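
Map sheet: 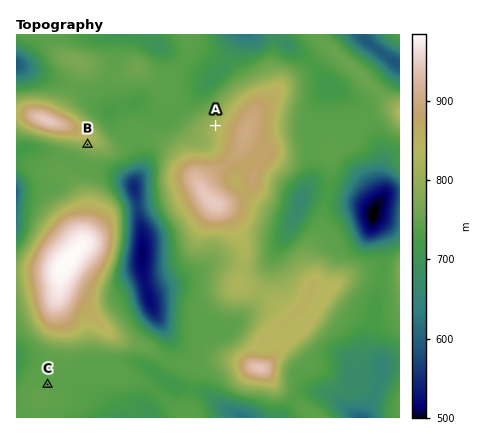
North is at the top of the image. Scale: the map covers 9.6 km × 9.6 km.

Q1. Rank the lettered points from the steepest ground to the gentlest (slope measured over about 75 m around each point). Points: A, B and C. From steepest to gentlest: B A C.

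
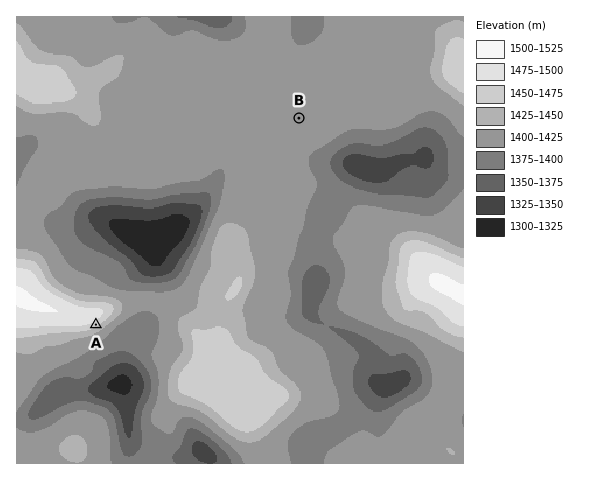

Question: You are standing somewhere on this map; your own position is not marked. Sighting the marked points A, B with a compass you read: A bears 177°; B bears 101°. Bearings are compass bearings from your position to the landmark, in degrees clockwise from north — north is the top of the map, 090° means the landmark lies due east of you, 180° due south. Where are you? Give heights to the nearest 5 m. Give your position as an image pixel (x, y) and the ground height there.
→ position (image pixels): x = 83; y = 76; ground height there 1435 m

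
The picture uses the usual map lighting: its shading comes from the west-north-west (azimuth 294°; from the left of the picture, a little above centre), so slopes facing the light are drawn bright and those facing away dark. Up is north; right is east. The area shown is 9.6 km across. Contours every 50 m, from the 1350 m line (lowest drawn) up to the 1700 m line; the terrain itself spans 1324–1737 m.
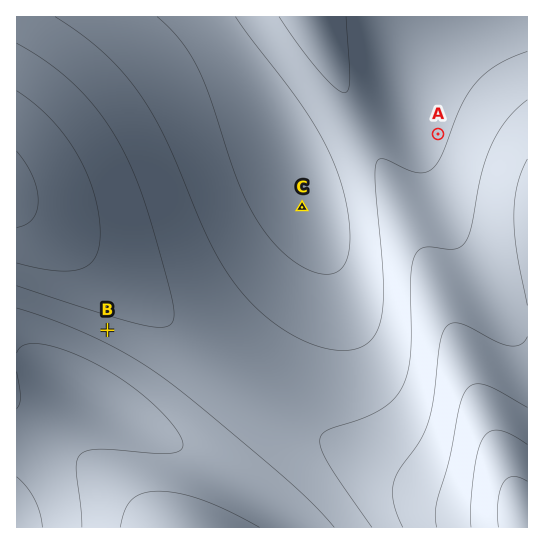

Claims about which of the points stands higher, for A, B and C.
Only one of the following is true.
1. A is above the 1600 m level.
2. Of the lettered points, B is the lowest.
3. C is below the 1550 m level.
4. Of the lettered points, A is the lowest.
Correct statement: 3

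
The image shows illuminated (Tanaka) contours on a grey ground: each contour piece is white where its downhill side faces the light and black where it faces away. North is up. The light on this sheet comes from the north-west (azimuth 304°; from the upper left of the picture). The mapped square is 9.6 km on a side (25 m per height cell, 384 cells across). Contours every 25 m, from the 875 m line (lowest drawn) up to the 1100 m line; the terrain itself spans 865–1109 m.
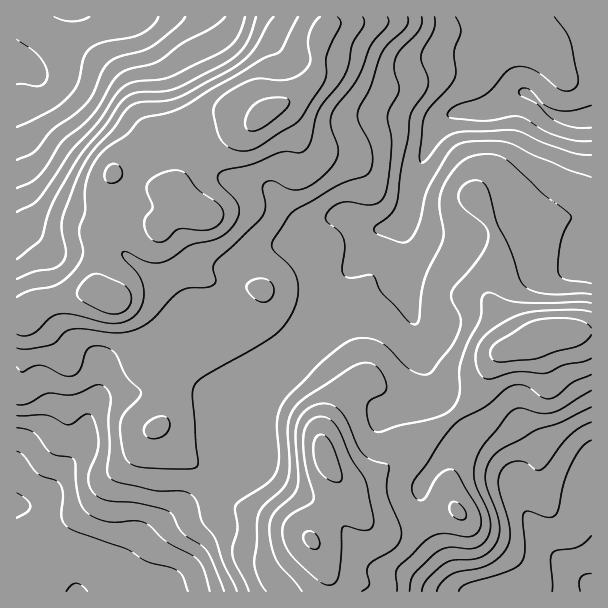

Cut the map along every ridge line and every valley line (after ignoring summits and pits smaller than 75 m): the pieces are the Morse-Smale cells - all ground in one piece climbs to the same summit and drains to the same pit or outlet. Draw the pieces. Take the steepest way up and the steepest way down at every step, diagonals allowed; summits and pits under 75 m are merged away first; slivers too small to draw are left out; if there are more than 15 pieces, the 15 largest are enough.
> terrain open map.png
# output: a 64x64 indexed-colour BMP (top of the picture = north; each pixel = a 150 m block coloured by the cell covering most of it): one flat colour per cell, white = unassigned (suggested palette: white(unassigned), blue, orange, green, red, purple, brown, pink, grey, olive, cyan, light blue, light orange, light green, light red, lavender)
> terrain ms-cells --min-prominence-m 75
<image width="64" height="64" href="data:image/bmp;base64,Qk12CAAAAAAAAHYAAAAoAAAAQAAAAEAAAAABAAQAAAAAAAAIAAATCwAAEwsAABAAAAAAAAAA////ALR3HwAOf/8ALKAsACgn1gC9Z5QAS1aMAMJ34wB/f38AIr28AM++FwDox64AeLv/AIrfmACWmP8A1bDFAHd3d3VVZmZmZmZmZmZmZmZmZEREREREREREREREREREd3d3dVVWZmZmZmZmZmZmZmZkRERERERERERERERERER3d3dVVVVmZmZmZmZmZmZmZkRERERERERERERERERERHd3d1VVVVZmZmZmZmZmZmZmREREREREREREREREREREd3d1VVVVVmZmZmZmZmZmZmZERERERERERERERERERER3d1VVVVVVZmZmZmZmZmZmZERERERERERERERERERERHd1VVVVVVVWZmZmZmZmZmYUREREREREREREREREREREd3VVVVVVVVVmZmZmZmZmERRERERERERERERERERERER3VVVVVVVVVVZmZmZmYREREURERERERERERERERERERFVVVVVVVVVVVVZmZmERERERFEREREREREREREREREREVVVVVVVVVVVVVWZhEREREREURERERERERERERERERERVVVVVVVVVVVVVVhERERERERFERERERERERERERERERFVVVVVVVVVVVVVVEREREREREREUREREREREREREREREVVVVVVVVVVVVVVIiEREREREREREURERERERERERERERVVVVVVVVVVVVSIiIRERERERERERFERERERERERERERFVVVVVVVVVVVSIiIiERERERERERERREREREREREREREVVVVVVVVVVVSIiIiIREREREREREREURERERERERERERVVVVVVVVVVSIiIiIiEREREREREREREURERERERERERFVVVVVVVVVVIiIiIiIRERERERERERERFEREREREREREVVVVVVVVVVVSIiIiIhERERERERERERERFERERERERERVVVVVVVVVVVIiIiIiIRERERERERERERERRERERERERFVVVVVVVVVVUiIiIiIhEREREREREREREREUREREREREVVVVVVVVVVVSIiIiIiERERERERERERERERRERERERERVVVVVVVVVVSIiIiIiIhEREREREREREREREURERERERFVVVVVVVVVVIiIiIiIiIRERERERERERERERREREREREVVVVVVVVVVIiIiIiIiIiEREREREREREREREURERERERVVVVVVVVVUiIiIiIiIiIhERERERERERERERFERERERFVVVVVVVVVSIiIiIiIiIiIRERERERERERERERFEREREVVVVVVVVVVIiIiIiIiIiIiEREREREREREREREREURERVVVVVVVVVUiIiIiIiIiIiIhEREREREREREREREREREVVVVVVVVVVSIiIiIiIiIiIiERERERERERERERERERERM1VVVVVVUiIiIiIiIiIiIiIhEREREREREREREREREREzMzVVVVIiIiIiIiIiIiIiIiERERERERERERERERERETMzMzMyIiIiIiIiIiIiIiIiIRERERERERERERERERERMzMzMzIiIiIiIiIiIiIiIiIiEREREREREREREREREREzMzMzMiIiIiIiIiIiIiIiIiIhERERERERERERERERETMzMzMyIiIiIiIiIiIiIiIiIiIRERERERERERERERERMzMzMzIiIiIiIiIiIiIiIiIiIhEREREREREREREREREzMzMzMiIiIiIiIiIiIiIiIiIiIRERERERERERERERETMzMzMyIiIiIiIiIiIiIiIiIiIhERERERERERERERERMzMzMzIiIiIiIiIiIiIiIiIiIiIiEREREREREREREREzMzMzMyIiIiIiIiIiIiIiIiIiIiIhERERERERERERETMzMzMzMiIiIiIiIiIiIiIiIiIiIiIRERERERERERERMzMzMzMzIiIiIiIiIiIiIiIiIiIiIhEREREREREREREzMzMzMzMiIiIiIiIiIiIiIiIiIiIiERERERERERERETMzMzMzMyMzMyIiIiIiIiIiIiIiIiIRERERERERERERMzMzMzMzMzMzIiIiIiIiIiIiIiIiIiEREREREREREREzMzMzMzMzMzMyIiIiIiIiIiIiIiIiIRERERERERERETMzMzMzMzMzMzIiIiIiIiIiIiIiIiIhERERERERERERMzMzMzMzMzMzMiIiIiIiIiIiIiIiIiIREREREREREREzMzMzMzMzMzMzIiIiIiIiIiIiIiIiIhERERERERERETMzMzMzMzMzMzMzIiIiIiIiIiIiIiIiIRERERERERERMzMzMzMzMzMzMzMzMzIiIiIiIiIiIiIhEREREREREREzMzMzMzMzMzMzMzMzMyIiIiIiIiIiIiIiIRERERERETMzMzMzMzMzMzMzMzMzMyIiIiIiIiIiIiIiIhERERERMzMzMzMzMzMzMzMzMzMzMyIiIiIiIiIiIiIiIhEREREzMzMzMzMzMzMzMzMzMzMzMiIiIiIiIiIiIiIiERERETMzMzMzMzMzMzMzMzMzMzMyIiIiIiIiIiIiIiERERERMzMzMzMzMzMzMzMzMzMzMzIiIiIiIiIiIiIiERERERGDMzMzMzMzMzMzMzMzMzMzMyIiIiIiIiIiIiIREREREYgzMzMzMzMzMzMzMzMzMzMzIiIiIiIiIiIiIRERERERiIMzMzMzMzMzMzMzMzMzMzMiIiIiIiIiIiIhERERERGIiDMzMzMzMzMzMzMzMzMzMyIiIiIiIiIiIiEREREREYiIMzMzMzMzMzMzMzMzMzMzMiIiIiIiIiIiIRERERER"/>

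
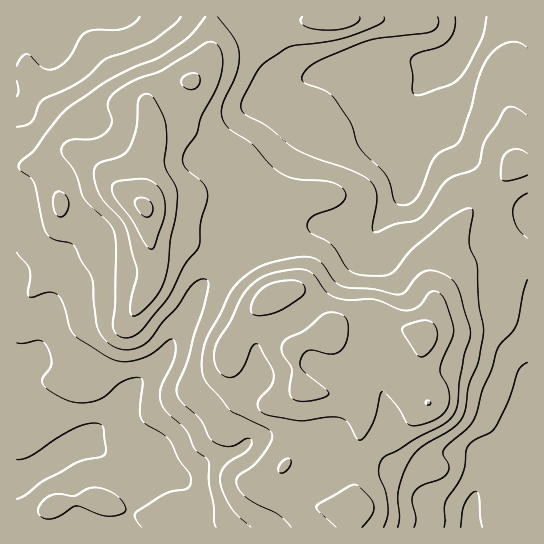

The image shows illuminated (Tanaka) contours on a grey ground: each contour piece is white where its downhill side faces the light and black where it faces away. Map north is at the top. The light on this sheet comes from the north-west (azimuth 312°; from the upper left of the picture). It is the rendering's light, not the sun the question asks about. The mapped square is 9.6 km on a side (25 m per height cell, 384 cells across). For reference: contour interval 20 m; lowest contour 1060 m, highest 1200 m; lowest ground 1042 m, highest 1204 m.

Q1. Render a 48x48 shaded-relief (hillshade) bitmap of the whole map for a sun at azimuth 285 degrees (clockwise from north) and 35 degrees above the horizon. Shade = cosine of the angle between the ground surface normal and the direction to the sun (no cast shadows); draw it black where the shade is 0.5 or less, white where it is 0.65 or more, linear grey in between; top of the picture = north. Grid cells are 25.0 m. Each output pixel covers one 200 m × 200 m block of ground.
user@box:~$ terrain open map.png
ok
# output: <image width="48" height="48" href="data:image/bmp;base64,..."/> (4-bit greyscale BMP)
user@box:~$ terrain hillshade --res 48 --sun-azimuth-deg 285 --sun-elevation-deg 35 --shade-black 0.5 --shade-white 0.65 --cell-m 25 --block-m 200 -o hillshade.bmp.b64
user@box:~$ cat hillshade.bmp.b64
<image width="48" height="48" href="data:image/bmp;base64,Qk32BAAAAAAAAHYAAAAoAAAAMAAAADAAAAABAAQAAAAAAIAEAAATCwAAEwsAABAAAAAAAAAAAAAAABEREQAiIiIAMzMzAERERABVVVUAZmZmAHd3dwCIiIgAmZmZAKqqqgC7u7sAzMzMAN3d3QDu7u4A////AJiHd3d3iJmHiaqZiJmYiYZDESRUM2qYd6mHd3d3eJmHirupiJmYiYdTECRUM2mYd7uod4h3eJmIisy5iImImZhkEBRUM2mYd8zJiIh3eImYnN25iId4iZhkISRVMkiYdqvLqYd3eIiJrO26mYZneJhkMzRVMTeHZmeauph4iIiZq927u5dnd4hTNEVVMjaHZlRXmpmZiIiaqaurzKhmd4hkRDRVQzZ3ZmVEaJqpiIirqZh5zLl3d4hlVSIjM0Z2ZnZURompiIibu6dWm6mHd4llZ1IRETVmZndmVWeZmYmaq6hmiYh2Z4lkaIUgABNVVod3ZlZ4qpmqmqmJmHdmZnhkaKhRAAJFVYh3d2VXmruqmZmauoh2ZmZVaalzAAJEVYiIh3ZWiszKmZiJq7qHZ2ZVeal1EAJEVZiIiHdmab3bqphmm8uHd3ZmiZhlMAJEVZmYiId2Vpzdy7hVesqHd2ZniZdUQQE0VZmZiIiHVFjN3clUerl2dmVniahDMxEjVXiZiImXUzWd7uplerl3dlRXialSIiEkVWeJmZqoUxN73ut1ermIhkNXialSIhEkVWZ5qqvKYhFZze2maJmal0NYmaljIhI1VWZ5qqvMkwE3rN7JdmeaqGVoiJqFMiNFZnZoqqvNthAUi83tllVomHeId5qWQiNVZod4mqq8yTACar3u2WVVZomYd6unQjRWZoh4iaq8y2EBSKve7JdUNGiYibunUzRWZpmIiZq7u4MBNoq93bp1NFeImruXZVVWZpmYmZm7u5QSRWeau7qXVEaJmbqXZmZmZoiImZmsy4MjVWZ4mZmYZUWJmaqYZmZmZpmIiJms23MkVVZ3iIiIdlV5qZqodmZnZpqod4ms3HIUVVZ3d3d3d2VoqZqphlVmZpq5Znms22ETVVZ3d3dmZ3ZViZq6l2VWZqvKZnm82lEDRFZ3d3dmZmZEWJvLmHVVVqvKd5vMuVETVEZ4h3d2ZmZTNZvMqYdUVavKiKzLqGMkVVZ4h3d3dmZTNIvMqZh1RJqpicy6mHQ0VlZ4h3eIh3ZURXrMqZqYZYmZmrupmGQ1Zmd4dmd4h3ZlVnm7qZq6hpmpmaqpqXM0Zmd3ZmZ3d3ZmZ4mqmau7l6q6mJmqqnMkVmZ3ZWZ3dmZmZ4iZmru6mKrLqIiau4Q0ZlZmZmd3ZmZmd4iJmruqmJrMuYiau4VFZVVmZnd3ZmZWd4iImruqmKq7upiau4VFZDNWd3iHZmZmd4iImqqph7u7u6qqqnVWZCI1Z3iHZmZmZ3iImruph7qqu7u7unZ3YxEkVniHdmZmZneImruod5mau8zMy5iYdBETRWd3d3d3ZmaImsuodoiIq7u7y7u6hTESNVZmd3d3dmZom8yodod4mruqu7zLp0IjRVVVZmd3dmVWit25d4d4iaqpqqvMuWM0VVVVVVVmZmVVWM25h4d4iZmZmqu8ynRGZmZlVDNFZmZUNazJh4h4iIiJmqq7y4VXd3d3ZTIjVWZkI4y5h4h4iIiJmqqryoZoiIiIdlMiRFZkInu5hw=="/>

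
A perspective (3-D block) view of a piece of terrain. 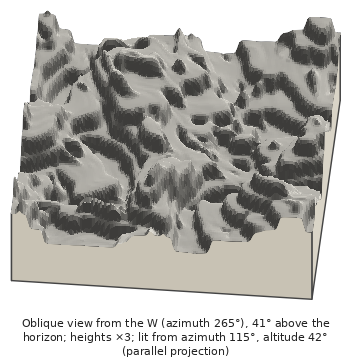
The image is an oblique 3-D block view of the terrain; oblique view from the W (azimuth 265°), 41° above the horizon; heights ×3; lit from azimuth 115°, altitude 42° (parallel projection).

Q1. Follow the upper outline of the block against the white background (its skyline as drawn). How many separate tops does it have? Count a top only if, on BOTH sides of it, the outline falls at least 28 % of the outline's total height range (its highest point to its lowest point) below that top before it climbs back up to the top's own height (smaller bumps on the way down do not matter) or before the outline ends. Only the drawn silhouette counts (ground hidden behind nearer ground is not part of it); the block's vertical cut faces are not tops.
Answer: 0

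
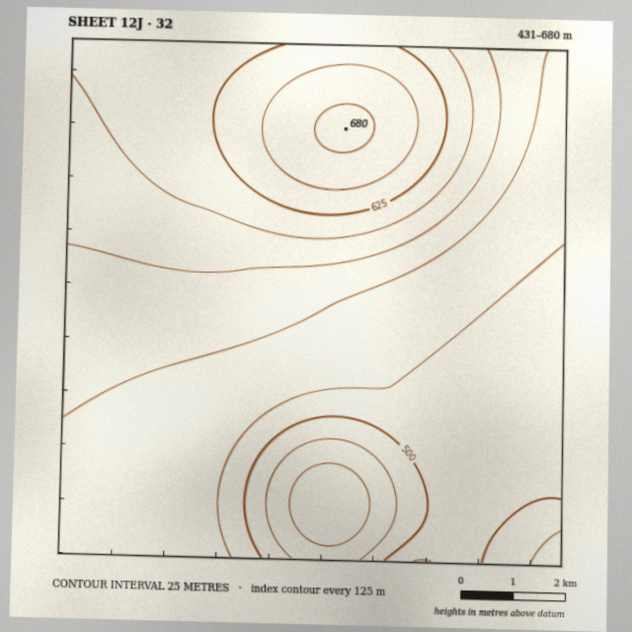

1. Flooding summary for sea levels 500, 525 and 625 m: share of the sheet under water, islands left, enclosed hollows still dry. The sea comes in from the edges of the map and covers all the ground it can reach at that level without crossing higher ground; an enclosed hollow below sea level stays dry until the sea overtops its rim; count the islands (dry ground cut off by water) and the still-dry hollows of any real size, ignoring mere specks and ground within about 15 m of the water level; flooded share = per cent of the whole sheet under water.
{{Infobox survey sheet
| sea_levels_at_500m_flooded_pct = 10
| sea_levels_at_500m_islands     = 0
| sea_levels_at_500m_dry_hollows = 0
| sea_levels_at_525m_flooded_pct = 26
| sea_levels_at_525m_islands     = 0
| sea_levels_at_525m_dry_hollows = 0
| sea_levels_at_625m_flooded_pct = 87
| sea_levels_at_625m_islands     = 0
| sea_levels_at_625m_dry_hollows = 0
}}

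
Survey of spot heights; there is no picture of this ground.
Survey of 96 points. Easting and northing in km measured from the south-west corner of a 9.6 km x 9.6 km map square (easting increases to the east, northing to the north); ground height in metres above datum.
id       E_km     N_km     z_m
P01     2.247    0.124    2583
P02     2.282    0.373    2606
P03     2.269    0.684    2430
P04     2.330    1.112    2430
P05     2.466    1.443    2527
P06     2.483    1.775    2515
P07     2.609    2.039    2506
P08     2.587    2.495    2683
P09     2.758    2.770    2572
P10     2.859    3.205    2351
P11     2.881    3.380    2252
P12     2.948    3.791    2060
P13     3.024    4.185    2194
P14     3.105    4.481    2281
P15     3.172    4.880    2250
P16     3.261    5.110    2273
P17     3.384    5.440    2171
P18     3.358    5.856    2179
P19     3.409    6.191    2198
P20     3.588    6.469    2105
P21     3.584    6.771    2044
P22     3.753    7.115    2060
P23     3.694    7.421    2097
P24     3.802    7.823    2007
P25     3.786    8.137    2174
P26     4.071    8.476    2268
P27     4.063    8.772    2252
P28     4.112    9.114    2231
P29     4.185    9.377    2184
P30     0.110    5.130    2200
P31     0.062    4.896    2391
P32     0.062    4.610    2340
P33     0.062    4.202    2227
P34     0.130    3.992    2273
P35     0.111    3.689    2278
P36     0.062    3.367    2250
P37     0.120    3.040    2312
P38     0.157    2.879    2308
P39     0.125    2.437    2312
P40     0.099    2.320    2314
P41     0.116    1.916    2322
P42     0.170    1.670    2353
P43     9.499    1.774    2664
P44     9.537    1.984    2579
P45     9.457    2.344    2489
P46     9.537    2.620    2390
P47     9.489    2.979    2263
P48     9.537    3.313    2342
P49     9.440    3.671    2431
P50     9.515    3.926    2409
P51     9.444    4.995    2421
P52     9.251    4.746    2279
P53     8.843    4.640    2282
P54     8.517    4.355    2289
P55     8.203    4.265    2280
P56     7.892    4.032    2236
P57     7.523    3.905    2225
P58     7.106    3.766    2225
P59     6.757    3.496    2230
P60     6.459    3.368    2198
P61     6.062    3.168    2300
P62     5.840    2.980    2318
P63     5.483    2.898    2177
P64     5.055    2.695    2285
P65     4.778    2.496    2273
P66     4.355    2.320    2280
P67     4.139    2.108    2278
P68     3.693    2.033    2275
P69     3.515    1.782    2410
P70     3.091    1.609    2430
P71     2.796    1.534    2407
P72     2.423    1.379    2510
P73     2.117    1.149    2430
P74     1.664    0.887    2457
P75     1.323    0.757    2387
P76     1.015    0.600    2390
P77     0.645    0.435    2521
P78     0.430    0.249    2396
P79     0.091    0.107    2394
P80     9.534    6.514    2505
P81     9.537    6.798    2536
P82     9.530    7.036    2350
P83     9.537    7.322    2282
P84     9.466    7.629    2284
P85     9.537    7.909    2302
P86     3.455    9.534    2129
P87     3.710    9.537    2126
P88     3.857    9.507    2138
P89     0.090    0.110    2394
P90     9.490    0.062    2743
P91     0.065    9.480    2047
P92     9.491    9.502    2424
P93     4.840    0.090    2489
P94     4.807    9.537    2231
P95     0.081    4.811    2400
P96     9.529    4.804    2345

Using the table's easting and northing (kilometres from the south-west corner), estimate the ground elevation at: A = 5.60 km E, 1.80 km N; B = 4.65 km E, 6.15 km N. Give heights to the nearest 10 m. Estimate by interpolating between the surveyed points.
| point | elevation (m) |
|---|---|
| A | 2290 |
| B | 2110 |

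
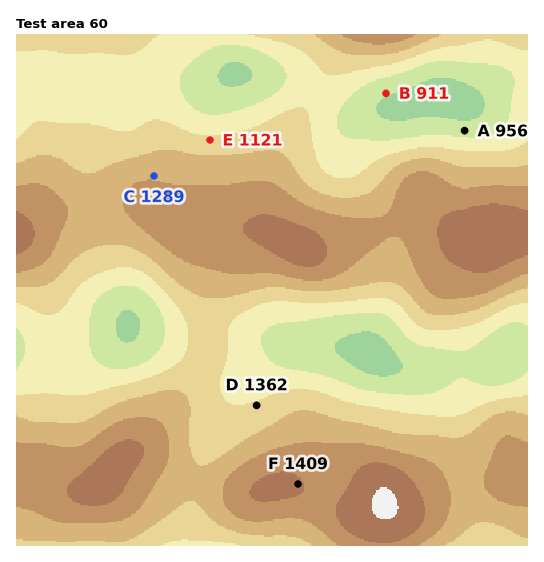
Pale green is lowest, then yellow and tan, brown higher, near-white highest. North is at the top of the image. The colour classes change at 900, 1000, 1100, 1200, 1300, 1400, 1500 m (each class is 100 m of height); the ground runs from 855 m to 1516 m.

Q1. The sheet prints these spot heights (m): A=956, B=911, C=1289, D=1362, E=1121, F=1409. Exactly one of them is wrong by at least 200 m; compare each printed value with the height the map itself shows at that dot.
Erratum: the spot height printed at D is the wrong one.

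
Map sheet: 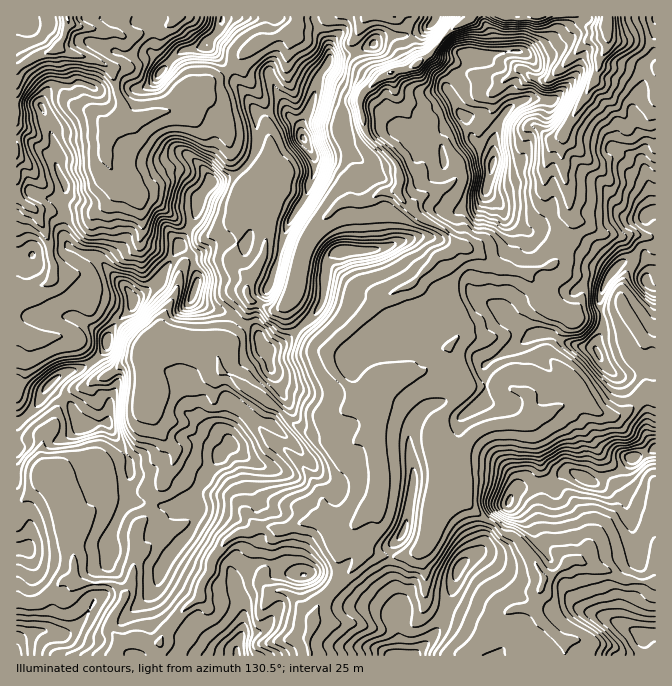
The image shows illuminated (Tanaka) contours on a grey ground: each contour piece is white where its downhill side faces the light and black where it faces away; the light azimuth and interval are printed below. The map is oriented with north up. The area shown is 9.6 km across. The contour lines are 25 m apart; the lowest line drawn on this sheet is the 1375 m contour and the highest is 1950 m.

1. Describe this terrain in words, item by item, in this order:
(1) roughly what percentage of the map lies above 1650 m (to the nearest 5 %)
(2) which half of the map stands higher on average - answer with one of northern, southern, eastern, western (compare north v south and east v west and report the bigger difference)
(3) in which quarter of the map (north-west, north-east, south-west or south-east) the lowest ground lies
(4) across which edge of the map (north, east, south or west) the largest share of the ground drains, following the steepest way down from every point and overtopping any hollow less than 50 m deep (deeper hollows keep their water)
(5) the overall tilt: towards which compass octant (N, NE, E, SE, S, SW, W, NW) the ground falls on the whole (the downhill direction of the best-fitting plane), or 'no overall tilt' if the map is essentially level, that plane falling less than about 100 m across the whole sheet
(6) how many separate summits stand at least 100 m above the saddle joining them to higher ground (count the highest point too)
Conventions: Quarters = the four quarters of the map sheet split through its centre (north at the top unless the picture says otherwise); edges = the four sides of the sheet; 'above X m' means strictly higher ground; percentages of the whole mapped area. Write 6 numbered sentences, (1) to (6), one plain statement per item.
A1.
(1) Ground above 1650 m makes up about 60 % of the sheet.
(2) The western half stands higher on average than the eastern half.
(3) The lowest ground is in the north-east quarter.
(4) Most of the ground drains across the northern edge.
(5) Overall the map slopes down towards the north-east.
(6) Counting only tops that stand 100 m proud, the map has 10 summits.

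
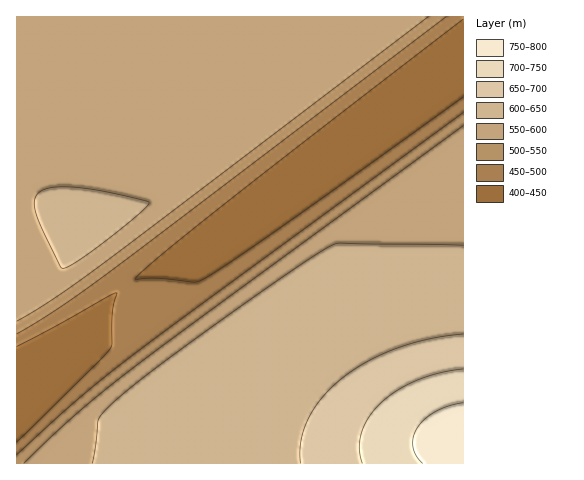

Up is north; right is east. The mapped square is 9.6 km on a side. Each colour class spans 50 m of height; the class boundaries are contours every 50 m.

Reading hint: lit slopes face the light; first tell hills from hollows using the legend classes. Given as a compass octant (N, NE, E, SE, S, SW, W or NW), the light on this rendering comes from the SW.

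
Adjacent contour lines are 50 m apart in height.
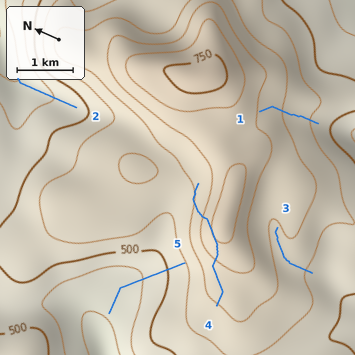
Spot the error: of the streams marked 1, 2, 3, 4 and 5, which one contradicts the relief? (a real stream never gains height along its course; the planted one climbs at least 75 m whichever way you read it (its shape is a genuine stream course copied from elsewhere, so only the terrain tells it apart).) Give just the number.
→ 4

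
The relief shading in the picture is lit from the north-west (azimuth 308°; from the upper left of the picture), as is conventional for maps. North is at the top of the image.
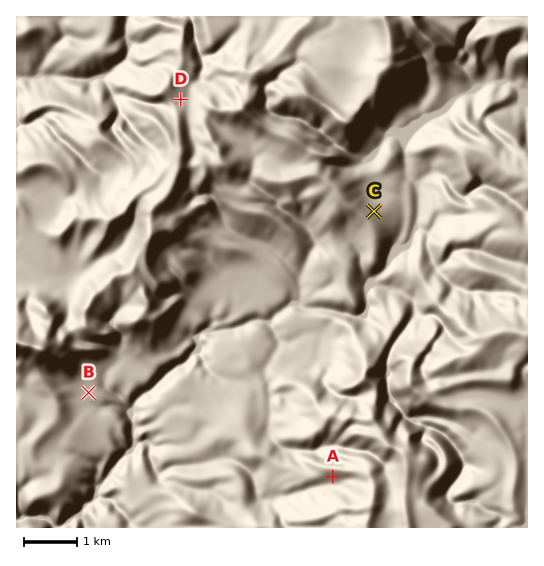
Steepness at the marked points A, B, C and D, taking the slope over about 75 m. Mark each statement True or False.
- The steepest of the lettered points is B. False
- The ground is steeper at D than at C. False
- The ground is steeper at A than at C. True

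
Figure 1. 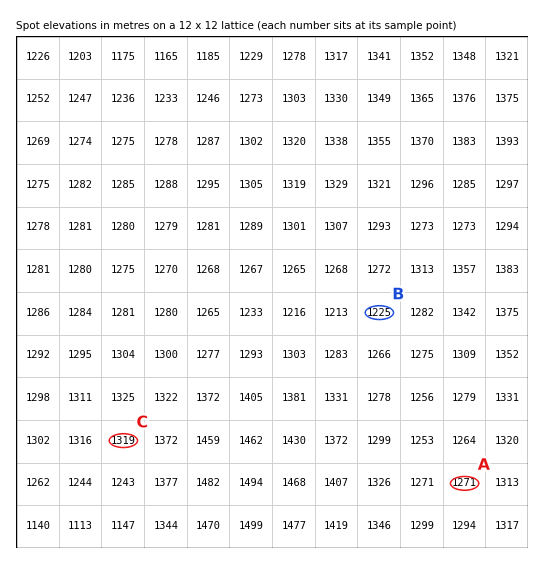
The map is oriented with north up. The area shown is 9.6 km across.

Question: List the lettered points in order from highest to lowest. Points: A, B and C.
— C A B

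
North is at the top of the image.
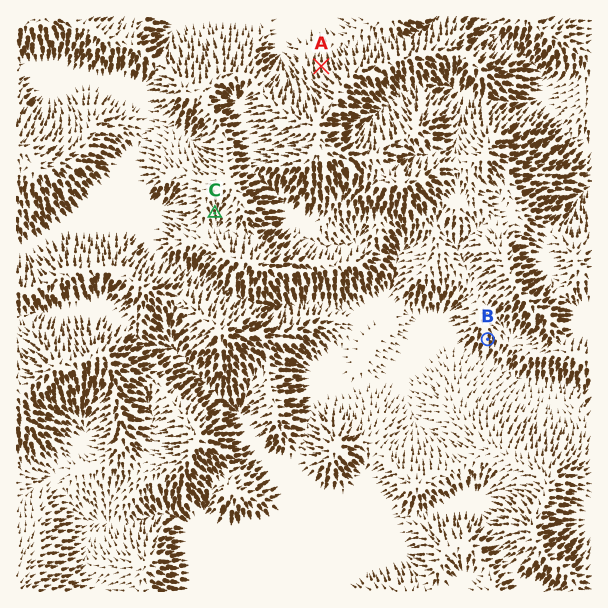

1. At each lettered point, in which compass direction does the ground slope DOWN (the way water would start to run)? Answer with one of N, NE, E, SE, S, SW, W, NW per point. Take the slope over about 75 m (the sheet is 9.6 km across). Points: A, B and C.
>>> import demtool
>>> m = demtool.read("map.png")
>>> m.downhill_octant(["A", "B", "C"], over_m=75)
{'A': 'N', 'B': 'S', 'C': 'S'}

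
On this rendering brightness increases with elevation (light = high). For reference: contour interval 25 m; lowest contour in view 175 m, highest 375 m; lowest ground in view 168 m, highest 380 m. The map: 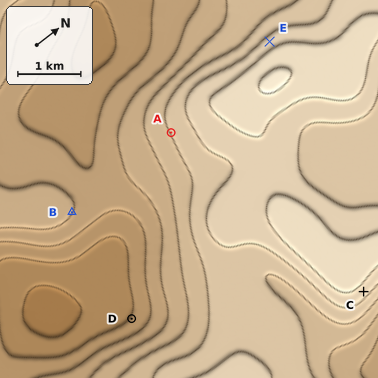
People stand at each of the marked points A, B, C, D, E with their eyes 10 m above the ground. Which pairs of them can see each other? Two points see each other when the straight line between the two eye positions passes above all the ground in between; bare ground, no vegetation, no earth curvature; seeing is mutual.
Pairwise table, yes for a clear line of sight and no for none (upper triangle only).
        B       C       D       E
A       yes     no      yes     no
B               no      yes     no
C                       no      no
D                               no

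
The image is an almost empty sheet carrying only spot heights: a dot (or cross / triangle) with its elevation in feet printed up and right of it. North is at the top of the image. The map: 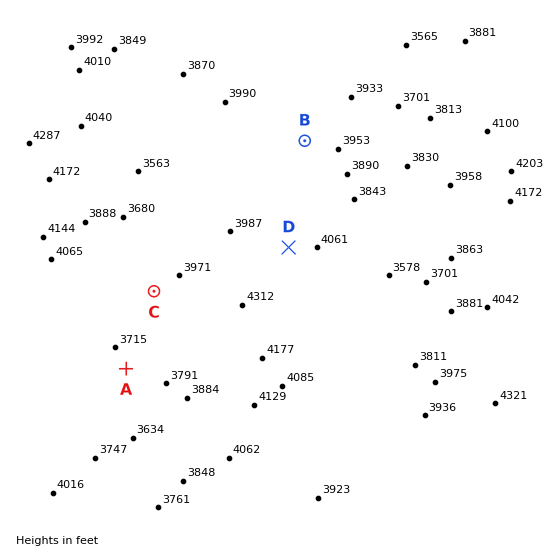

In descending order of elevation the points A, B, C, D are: D B C A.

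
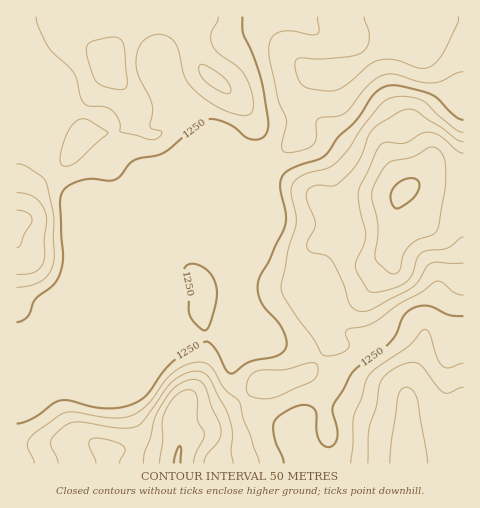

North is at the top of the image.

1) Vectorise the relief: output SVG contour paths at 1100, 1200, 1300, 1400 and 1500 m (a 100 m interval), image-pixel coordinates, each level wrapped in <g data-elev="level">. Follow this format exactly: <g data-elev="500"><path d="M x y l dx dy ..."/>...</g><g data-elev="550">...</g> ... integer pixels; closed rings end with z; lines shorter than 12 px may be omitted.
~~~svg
<g data-elev="1100"><path d="M390 463l1-21 7-45 3-7 5-3 7 4 4 8 11 64"/></g><g data-elev="1200"><path d="M351 463l2-18 1-29 7-18 6-19 7-9 34-23 13-16 4-2 5 4 7 24 5 9 7 2 14-5"/><path d="M463 72l-7 1-15 8-9 2-14-2-23-7-7 0-7 2-14 11-17 21-6 5-7 3-15 1-4 2-2 5 0 15-4 7-14 5-13 1-2-1-1-5 4-26-8-23-9-38 0-16 5-8 9-4 10 0 19 4 5-1 2-3-2-14"/></g><g data-elev="1300"><path d="M259 463l-9-28-7-16-4-17-15-14-13-21-5-4-6-1-13 3-13 7-9 9-17 22-9 9-8 4-9 2-11 0-40-6-11 3-25 18-6 7-1 7 6 16"/><path d="M257 398l9 1 10-2 35-15 6-7 0-10-2-2-4 0-25 6-23 1-8 2-7 7-2 10 3 6z"/><path d="M17 287l16-2 12-6 7-10 2-14 0-40-8-33-4-5-14-10-11-3"/><path d="M63 166l6 0 8-5 30-27 1-2-21-13-6 0-5 2-7 9-7 16-2 14 1 4z"/><path d="M463 132l-9-4-17-13-11-12-7-4-10-2-11-1-8 2-7 4-21 25-14 23-12 12-9 6-23 7-7 4-4 4-2 10 5 21 0 9-8 26-7 38 3 10 11 18 18 24 8 14 6 3 13-2 8-5 1-5-4-11 3-4 16-3 10-3 24-18 23-13 14-10 6 0 13 10 9 3"/><path d="M36 17l2 10 10 20 26 27 6 23 4 7 6 2 15 1 7 3 7 10 2 12 31 8 6-2 4-6-10-3-2-3 3-14-1-8-13-28-3-14 1-9 3-8 6-6 7-4 12 0 9 6 5 9 7 29 6 9 11 10 16 10 15 6 12 1 6-4 2-6-1-9-8-20-8-10-19-13-6-10-1-9 7-17"/></g><g data-elev="1400"><path d="M119 463l6-11-1-5-10-6-17-3-6 1-2 5 7 19"/><path d="M204 463l2-8 13-15 2-10-16-44-5-5-6-2-9 2-10 6-7 8-7 11-7 14-4 18-6 15-1 10"/><path d="M17 248l3-3 12-25-1-4-4-3-10-3"/><path d="M463 153l-7-3-16-14-10-4-9 1-16 10-19-1-6 3-21 45 0 14 7 32-2 9-8 17 0 8 11 19 3 3 7 0 15-3 11-5 6-5 4-7 4-14 4-5 6-2 20-3 16-11"/></g><g data-elev="1500"><path d="M180 463l1-14-1-3-4 5-2 12"/><path d="M395 208l7-1 13-11 4-9 0-4-2-3-5-2-6 1-7 3-5 5-3 6-1 4 2 7z"/></g>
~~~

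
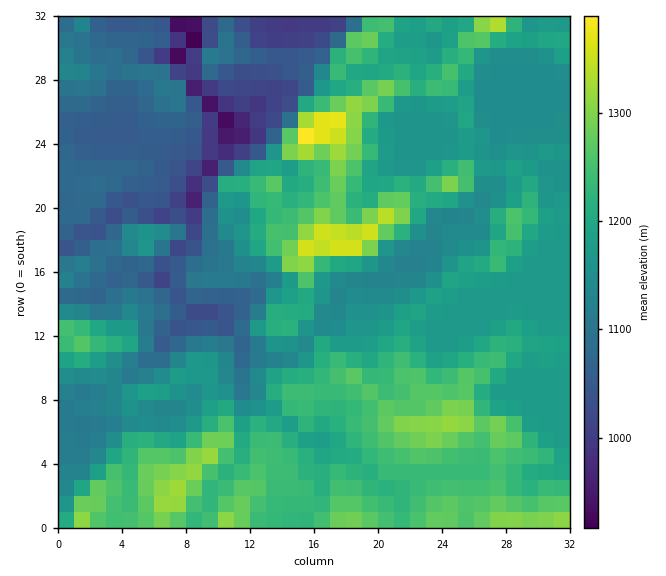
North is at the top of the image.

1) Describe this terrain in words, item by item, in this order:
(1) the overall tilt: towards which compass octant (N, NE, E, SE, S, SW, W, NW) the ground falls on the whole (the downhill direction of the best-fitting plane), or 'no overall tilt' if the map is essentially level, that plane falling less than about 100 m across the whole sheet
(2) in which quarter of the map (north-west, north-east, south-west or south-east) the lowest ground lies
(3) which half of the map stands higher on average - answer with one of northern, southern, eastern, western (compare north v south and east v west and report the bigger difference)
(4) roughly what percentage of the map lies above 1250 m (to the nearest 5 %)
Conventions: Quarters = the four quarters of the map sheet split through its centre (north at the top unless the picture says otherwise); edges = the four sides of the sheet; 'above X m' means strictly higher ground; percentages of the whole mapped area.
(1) Overall the map slopes down towards the north-west.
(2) The lowest ground is in the north-west quarter.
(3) The eastern half stands higher on average than the western half.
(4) Roughly 15 % of the ground is higher than 1250 m.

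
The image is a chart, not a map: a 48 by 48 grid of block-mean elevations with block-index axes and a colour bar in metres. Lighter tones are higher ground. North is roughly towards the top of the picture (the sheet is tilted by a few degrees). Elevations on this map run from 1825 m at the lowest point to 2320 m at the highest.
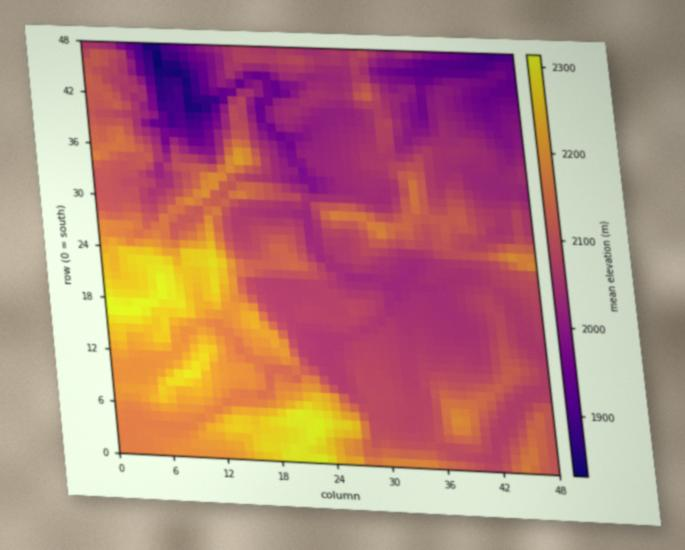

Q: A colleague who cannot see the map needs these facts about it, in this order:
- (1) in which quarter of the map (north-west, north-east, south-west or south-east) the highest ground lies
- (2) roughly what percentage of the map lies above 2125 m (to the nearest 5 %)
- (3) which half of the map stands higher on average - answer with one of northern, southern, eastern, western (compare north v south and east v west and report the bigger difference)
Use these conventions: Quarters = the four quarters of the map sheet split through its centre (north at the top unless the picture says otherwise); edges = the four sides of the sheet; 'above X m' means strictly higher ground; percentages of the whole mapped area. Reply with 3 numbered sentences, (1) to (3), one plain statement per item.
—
(1) The highest ground is in the south-west quarter.
(2) About 30 % of the map lies above 2125 m.
(3) On average the southern half of the map is the higher ground.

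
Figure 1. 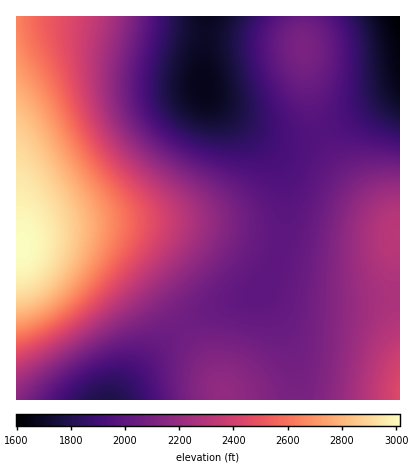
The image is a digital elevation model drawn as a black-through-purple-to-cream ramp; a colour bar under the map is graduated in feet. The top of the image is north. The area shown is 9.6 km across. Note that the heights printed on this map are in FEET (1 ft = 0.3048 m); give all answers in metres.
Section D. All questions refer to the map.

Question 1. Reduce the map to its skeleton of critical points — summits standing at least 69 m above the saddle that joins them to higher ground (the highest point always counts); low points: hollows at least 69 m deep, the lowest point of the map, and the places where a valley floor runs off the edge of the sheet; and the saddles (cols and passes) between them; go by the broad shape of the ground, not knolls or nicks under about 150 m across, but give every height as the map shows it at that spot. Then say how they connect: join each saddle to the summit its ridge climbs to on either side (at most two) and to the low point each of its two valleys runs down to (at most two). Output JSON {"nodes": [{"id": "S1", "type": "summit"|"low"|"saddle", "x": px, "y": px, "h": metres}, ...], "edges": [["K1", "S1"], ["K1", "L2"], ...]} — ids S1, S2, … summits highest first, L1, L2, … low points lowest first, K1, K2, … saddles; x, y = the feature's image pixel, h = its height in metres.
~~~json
{"nodes": [
{"id": "S1", "type": "summit", "x": 22, "y": 246, "h": 919},
{"id": "S2", "type": "summit", "x": 400, "y": 394, "h": 745},
{"id": "L1", "type": "low", "x": 400, "y": 16, "h": 487},
{"id": "L2", "type": "low", "x": 204, "y": 86, "h": 508},
{"id": "L3", "type": "low", "x": 108, "y": 400, "h": 544},
{"id": "K1", "type": "saddle", "x": 182, "y": 328, "h": 628},
{"id": "K2", "type": "saddle", "x": 278, "y": 256, "h": 611},
{"id": "K3", "type": "saddle", "x": 320, "y": 132, "h": 600}],
"edges": [["K1", "S1"], ["K1", "S2"], ["K1", "L1"], ["K1", "L3"], ["K2", "S1"], ["K2", "S2"], ["K2", "L1"], ["K2", "L2"], ["K3", "S1"], ["K3", "S2"], ["K3", "L1"], ["K3", "L2"]]}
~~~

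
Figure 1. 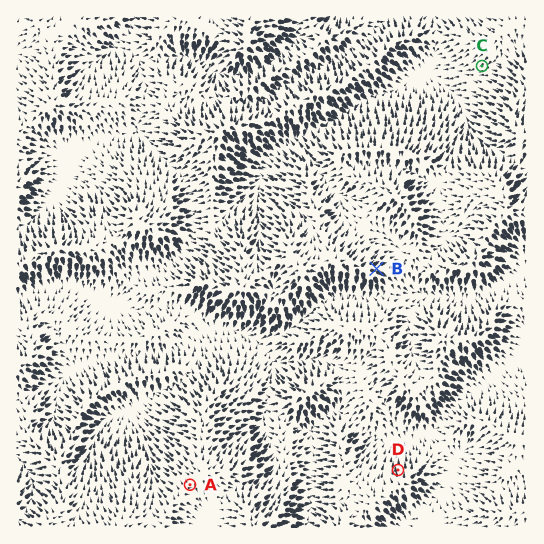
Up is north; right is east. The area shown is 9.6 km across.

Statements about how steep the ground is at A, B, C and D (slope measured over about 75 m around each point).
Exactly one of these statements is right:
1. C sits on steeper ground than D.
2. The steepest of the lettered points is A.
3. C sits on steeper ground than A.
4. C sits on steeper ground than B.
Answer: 3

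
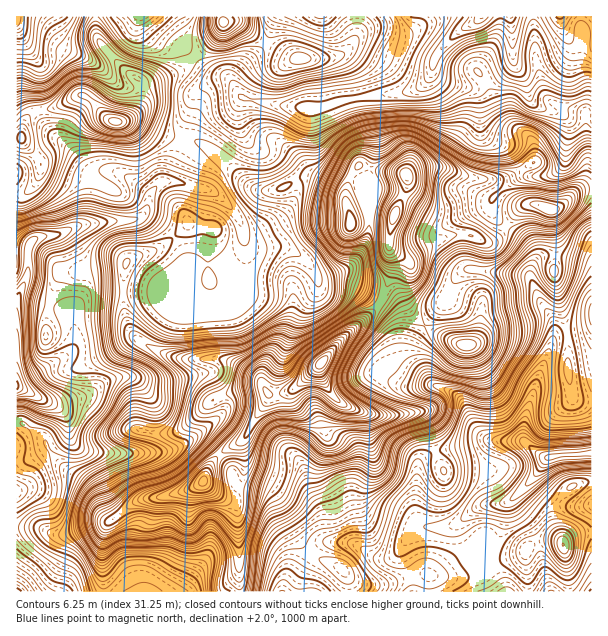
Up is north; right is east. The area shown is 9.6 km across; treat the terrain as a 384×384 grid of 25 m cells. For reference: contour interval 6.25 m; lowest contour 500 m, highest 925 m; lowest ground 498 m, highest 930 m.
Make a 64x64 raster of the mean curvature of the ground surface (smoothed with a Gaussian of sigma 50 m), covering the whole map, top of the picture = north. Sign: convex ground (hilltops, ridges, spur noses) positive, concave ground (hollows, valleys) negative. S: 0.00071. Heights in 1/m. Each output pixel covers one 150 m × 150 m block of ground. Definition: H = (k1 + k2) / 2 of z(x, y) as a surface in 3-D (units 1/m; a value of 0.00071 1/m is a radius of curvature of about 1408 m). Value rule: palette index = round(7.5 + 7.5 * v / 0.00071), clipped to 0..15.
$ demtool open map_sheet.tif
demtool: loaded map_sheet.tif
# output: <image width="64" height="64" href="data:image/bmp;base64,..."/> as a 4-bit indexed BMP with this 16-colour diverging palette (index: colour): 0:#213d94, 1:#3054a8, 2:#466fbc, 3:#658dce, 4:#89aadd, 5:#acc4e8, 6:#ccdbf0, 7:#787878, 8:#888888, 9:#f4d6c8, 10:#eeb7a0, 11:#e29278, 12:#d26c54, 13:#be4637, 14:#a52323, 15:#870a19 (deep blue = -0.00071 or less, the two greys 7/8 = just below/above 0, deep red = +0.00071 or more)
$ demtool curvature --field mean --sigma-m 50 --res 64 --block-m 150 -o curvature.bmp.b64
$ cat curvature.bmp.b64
<image width="64" height="64" href="data:image/bmp;base64,Qk12CAAAAAAAAHYAAAAoAAAAQAAAAEAAAAABAAQAAAAAAAAIAAATCwAAEwsAABAAAAAAAAAAlD0hAKhUMAC8b0YAzo1lAN2qiQDoxKwA8NvMAHh4eACIiIgAyNb0AKC37gB4kuIAVGzSADdGvgAjI6UAGQqHAHeIhlaad3d3d3ZI2r+ERYl3eJmZqZiJiIiIiGeZZXmGd4iGVZp2d3d3dla6z4RFeHd4mpmZiImZiIiIZ5llioaHd4dUnHVmZnd3VHrfhFVoiImqhmd4iIiHd4h4qFWbhYd3d0SdczRFZnZTSN50VniJmqllZmeIiHd3d4moVc2Fh3eHRK5yNERFd1M33WRWeIiHdleGZ4iIiId3ebhX/nV3iqhVv6Rph0SKYTjcU1Z3dmVUaIZnd3d4iId5qGn+dYm7mGfP2Izbds5wSu1jVmZ2d2aJlmd3d3eJmHiIedyHirp2ee/7dpp333Bb73NXdmeJh5mXZnd2Zomph3d4mYh5l1Rr/c2UV1WcYWrfg1iHdniHiYdmZ3d2Z4h3iIh2Z2d2RGvrjNurlnh1mb6EephmeIeIdmZniIdUQzSJmXZVVmZVWdlp3//9uqu4jYR6l2Z3d4hlVmeZmGZmQliqmHZmZmVXmGes3N7u7rV8dGmWaHZmeYdmV5qoeJqEJZu8uYdnd2eHd3h2eK3/gmyUWJZpdURquXZXm7l3irlCWt7umHeZh3d3dlREav9hTLVYhmh1RFvadVebuWaJrKUmq72YeJl2VVRERDI235Rbx1Z1R5h1bNlUR5qod4m9xgAiE3eJl0RDIREiIhJ866u1NENJ3KZstjI2d4d3iJljEAAAZ5qVRoh3dnd2MBbO7sQRImz9pWuUISRWZ2ZVQwOIZWWIrJRZq97ty7uVEmnP5REli6dTaWQzJFZmVFVjGNyqu8u8lFiJve24irpjI474M2mnVEWKq7qZmGVFeac43Kqr/ZZTV1V6unVGq7chSvyIvINHrf/////7czZ4pya7qqrpMkV3U1m5YzWL3HIWvbrLQm7//sqs7/+CN4iXNJqqqWICVnZUWblURnnNtiSsqckyv/t1Q0VnukBJqphDeZmYEkd3dmRYl1Z3eJmYZ82Z3GbtURI0VUAAAnq6h0NYmpc3rLqYdURDRVVmZUV7/oecu+cAFGeJYQNoq7qFQ1eahiiqqqmGUyIjRmdkM3v+ckv/9wAleJl0arqZqoZTR6uGGbdniHeIZnis3LqIiM+BKv/9YRV3iIZoqpmZiGQ2q4YK6mZ3Z6uqze7u7tyWnsQX3/+jE1d3dmi93LmZhjSahgn8h3ZWnMzbl3eJmGV86CR6//kyRmd3i+/+yomoQ4qHCPyHdlabzKdUM0RDM1jLUjSv/6Q1Znisy7vKiKljeocJ64d2VpvKdUVVREQzNZpiEln/+VRniYh1eKqXiXR5hwnZd3ZXq6hVZnd2ZmVEaIQiI479hmiXZVRomId4ZYl2Cdl3dlarllZ3d3d3d2RXhkMRN5vIaIVVZXqod2U2mGUI2nd2RpuWZ3d3eId3ZVeYZDJFWNpodEZ3i8l3Yyi4ZQS7h3ZVm5Znd3iIiHd2aKh1RHdWymmVRneKy5hjS8hlEIyYiFWclmd3eIiId3eJqXVFiFaYa9hVZ4mYdkJ+2WVQbKiYVJynZnd3iId3d4mYdEVURphs+kRVVFRDI5/ZdWB9uYhVrLmHd3d4d3d3eIdTV1EX3Iz6VEQ0Z2VEi6llUZ65mGi8u6mHd3d3d3d3dTJZggX/qaiHU1i8qFRXiXRAaHeZicy6qph3d4h3d3dlRGzYAu+WZYuXnd3JZEaJdEABE2h4mZiJmIh4mGZ3d2Znrv9hv4REarvdqalUV3ZTchMyIzNERFeImYmpZnd4Zoqs/4GftlVmeKhmiGWKlTLIaJYzMzIyNXmpiahVd2dliYneYI/5ZWd2ZVZ5h6/pVPyZqXZniIY1irmJhUaHZ1Rni9tCb/pmaIdmZovL7/6W3biamIq8yUWrqHdUaamIZEae+UQ6yphmiHZmi+7bz8aryXiZmqqnVXhlREabu7uFRZ/3ZhWbylNWZmVnmpae13i6ZniJiHd1REVVaKqpq6dDfedlNq3aUkaKunUzIlm5Z7x1Z3d2aIZWeIiImHZomWRa63aM/8l4u87tyWRDE4pXvJZWZmZ4dniZmIiHZVV6lTffyIvuyr/8mXd5ztkznIial1VVRWd3eIiImYdmVnqlNs/4Vp3tzJUzMiSN2DOu2nd2ZlM1Z3d3iImZdnd4moVHv9hVr/yFMjNFQ2qmRI3qZVZ3d4modneImZhmiaqnVWebuprf2ENGZWd3vadlatllZnit//t2ZniId2eauoVEVWiru8yWVomGeaztl2VpuXd2Z67//ZdmZ4d2Z5mXVEVDRWdmd2VWiYZ5vKdUVXq7u6hmnLqruXZniHZndlRFZlRDMiI0VVV5hneZQTZ4ray7zbq6ZFeqhlaJhlZUREVmZlRDMzNFVnh2ZolEm6mcqFWe/9lDRoqFVnmWVWZ3ZFZlVmVVVUVmZmZ3iVe6dnumIlv/tTV5qod3Z4ZXiKqGVmZnd3d4ZVZ3eIh3V5dVe6YhN6piSczLmIl2VWiJvLmIiIiIiIiFRompmGRYl2V5l0REVCKMypdniYZUZ3iqu8u6qYeIiIU3q7qYQ2qXZniGaHUyOdt1VWd3h2VWZ4iru6qqh2eIhjWbuqlTi5dmeGV5lkWv1zRWeIZnmFVneJqYiJqXZoiYU1mqqlSbl2Z4VYmHaf+ERXiJhljcdnd4mHdnial3eJmFNXirZJuXZolGmYZq+1VmeIiGW/+7hniHdmeJmZiImahTNHpkm5dXmliZhlfJV4Z3eIVt//+FZ3dmaJmZmYeJqpdjWWWblliq"/>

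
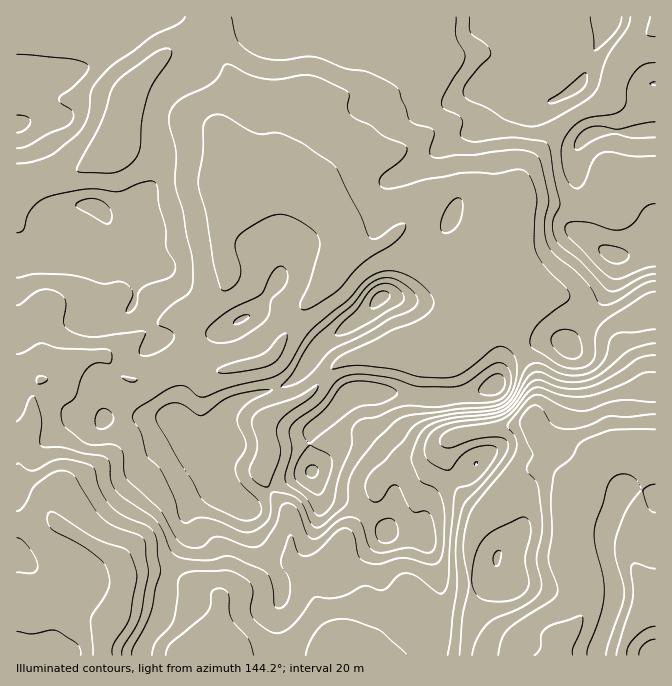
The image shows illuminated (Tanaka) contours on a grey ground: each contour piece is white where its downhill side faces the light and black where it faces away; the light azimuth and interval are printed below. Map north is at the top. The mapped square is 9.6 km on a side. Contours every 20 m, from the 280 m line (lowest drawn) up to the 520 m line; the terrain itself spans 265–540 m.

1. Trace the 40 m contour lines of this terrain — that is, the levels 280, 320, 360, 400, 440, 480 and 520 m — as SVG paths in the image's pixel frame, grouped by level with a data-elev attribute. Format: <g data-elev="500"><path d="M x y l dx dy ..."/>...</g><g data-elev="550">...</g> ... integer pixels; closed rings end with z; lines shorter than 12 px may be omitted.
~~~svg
<g data-elev="280"><path d="M535 655l5-7 1-13 5-7 8-4 28-8 1 4-1 7-9 21 0 7"/><path d="M616 655l16-55 1-12-2-18 1-5 5-2 18 6"/><path d="M655 626l-10 3-9 8-8 10-1 8"/></g><g data-elev="320"><path d="M472 655l5-17 11-14 7-6 20-8 13-6 9-8 4-8 0-8-4-22 5-26 0-16-4-31-3-5-8-10 0-3 6-14-13-28 0-5 4-7 6-6 7-2 5 4 11 16 7 3 9 1 20-4 20-9 20 1 26-3"/></g><g data-elev="360"><path d="M81 655l-1-7-3-4-20-13-7-1-18 4-15-3"/><path d="M166 655l1-7 3-4 36-30 5-9 1-13 3-3 5-1 5 2 3 4 3 23 4 7 13 14 6 17"/><path d="M306 655l4-14 10-14 8-6 14-2 12 1 25 10 28 25"/><path d="M448 655l9-65-1-45 6-35 4-8 18-19 17-21 6-10 1-7-1-4-3-3-12-1-17 2-21 8-7 1-4-1-3-4 0-5 2-3 5-4 8-3 35-5 14-5 10-7 14-19 7-4 7 0 23 8 22 0 32-10 25-13 11-1"/><path d="M17 572l15 1 3-1 3-5-2-9-6-9-8-9-5-2"/><path d="M495 565l2 1 3-4 1-8-1-3-3 0-3 5-1 6z"/><path d="M17 511l7-4 9-19 4-5 17-11 11-1 7 2 3 4 19 31 10 11 10 7 23 8 6 4 2 6 3 28-6 36-5 17-14 22-1 8"/></g><g data-elev="400"><path d="M17 421l5-6 8-17 4-2 3 6 4 15-1 25 2 4 22 2 20 5 21 4 5 6 1 17 4 10 9 8 31 22 7 8 7 19 5 7 10 4 18 2 10 0 12-4 6 0 32 14 5 4 4 6 3 25 3 3 3 0 7-5 3-9-1-16-7-11-1-5 6-21 3-6 3 3 5 14 6 4 4 0 7-3 22-21 8-4 5 2 3 4 5 22 4 4 5 2 11 2 24-6 8 1 20 5 5 0 4-2 3-7 2-11 1-29-2-13-6-12-17-10-9-20 1-7 6-15 9-11 8-5 13-3 42-5 14-4 9-8 14-24 7-5 8-1 13 7 10 3 20-1 16-8 29-23 15-5 10-2"/><path d="M38 384l-2-4 2-4 6 0 3 2-1 4z"/></g><g data-elev="440"><path d="M380 542l5 1 5-1 7-5 1-10-3-5-3-3-8 0-8 6 0 10z"/><path d="M243 532l11-1 13-9 3-8 1-19 3-3 13 2 10 4 6 7 9 20 5 3 5-2 24-21 2-5 1-18 5-12 21-29 18-18 7-5 10-3 48-6 30-2 14-4 8-8 5-12 2-16-3-12-9-8-8 0-33 25-9 4-8 2-27-1-26-8-30-3-14 0-18 3-1-2 3-5 8-7 50-25 25-9 10-7 5-6 2-5-2-6-14-15-18-10-15-1-10 3-8 5-19 21-35 28-9 12-16 26-10 9-10 4-39 9-25 9-7-2-12-9-10 0-10 5-28 17-4 5 0 5 8 15 5 20 3 5 10 9 5 8 10 22 5 19 3 5 5 2 10-5 10 0 13 4z"/><path d="M265 487l-11-7-5-8 8-25-1-9-4-13 1-8 5-5 5-4 32-10 23-13-1 5-5 7-25 17-9 9-2 9 4 16 0 9-11 28z"/><path d="M98 428l7 0 8-6 0-7-6-6-5 0-5 4-2 9z"/><path d="M213 342l11 1 13-3 27-18 5-9 3-14 11-11 4-6 1-7-3-7-5-2-5 3-5 7-7 16-3 3-30 15-20 15-3 5-1 5 1 3z"/><path d="M17 305l5-2 16-12 7-2 7 1 8 3 5 5 1 7-2 18 3 5 7 5 11 3 10 1 49-6 2 2-7 19 1 2 4 2 13-3 14-10 3-5-1-5-4-4-10-4-1-3 10-14 22-16 2-7 1-10-2-22-4-18-4-25-8-25 1-33-7-27 0-10 3-7 5-6 8-6 27-13 6-6 6-11 3-2 5 1 18 10 17 4 13 0 22-4 12 1 33 15 2 4-1 13 4 8 18 9 15 12 18 6 4 4 0 5-4 6-19 15-4 5-1 5 5 5 11 0 30-9 37-6 33 1 23-5 9 4 6 9 4 15-3 41 2 14 8 13 21 22 5 8-3 7-15 10-15 13-6 10-1 8 3 5 26 17 15 4 8-1 7-3 6-8 1-22 6-11 42-29 11-3"/><path d="M442 232l3 1 5-1 9-9 4-16-1-5-2-4-6 2-9 11-4 12z"/><path d="M78 172l-1-2 0-3 22-40 7-17 5-18 4-9 9-8 30-22 10-4 6 0 2 3-2 6-16 24-6 13-6 25-2 28-5 11-8 8-12 5z"/></g><g data-elev="480"><path d="M314 493l6 1 4-4 6-17 2-11-4-8-18-9-5 5-7 10-3 8-1 7 4 8z"/><path d="M308 442l2 1 2-1 43-33 7-3 22-3 11-6 2-5-9-6-17-4-16-1-10 3-7 6-13 19-20 18-2 6z"/><path d="M485 395l10 0 8-5 2-8-3-7-5-1-4 1-12 10-2 7z"/><path d="M336 335l6 0 10-3 47-27 5-5-1-7-6-6-7-3-6-1-9 3-7 7-12 17-16 15-4 7z"/><path d="M105 223l5 0 2-8-2-7-7-6-6-3-7-1-8 2-6 3 0 2 2 3z"/><path d="M17 148l11-3 19-10 18-8 5-4 4-6-1-5-12-9-2-5 23-20 5-6 2-5-5-5-12-3-55-5"/><path d="M655 37l-6-1-3-3 4-16"/><path d="M456 17l0 18 8 17 1 6-3 8-17 27-4 10 3 5 13 6 4 4 2 5-3 10 1 4 5 3 8 2 40-5 28 4 5 2 3 7 4 27 6 25-1 5-5 10-2 8 2 10 4 8 22 18 25 27 5 3 9-1 23-13 13-3"/></g><g data-elev="520"><path d="M614 263l6 0 7-3 2-3-2-5-5-4-8-2-9-1-5 1-1 4 3 6 5 4z"/><path d="M655 122l-36 7-19-3-10 1-6 3-5 5-4 7-1 5 1 2 3 1 17-10 17-6 22 4 21-1"/><path d="M548 102l2 1 7-1 22-10 7-9 0-10-1 0-3 1z"/><path d="M590 17l5 34 20-19 5-7 2-8"/></g>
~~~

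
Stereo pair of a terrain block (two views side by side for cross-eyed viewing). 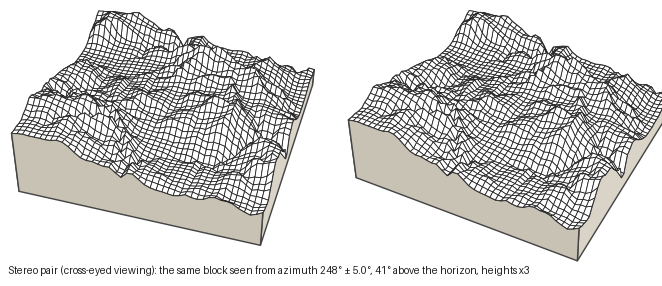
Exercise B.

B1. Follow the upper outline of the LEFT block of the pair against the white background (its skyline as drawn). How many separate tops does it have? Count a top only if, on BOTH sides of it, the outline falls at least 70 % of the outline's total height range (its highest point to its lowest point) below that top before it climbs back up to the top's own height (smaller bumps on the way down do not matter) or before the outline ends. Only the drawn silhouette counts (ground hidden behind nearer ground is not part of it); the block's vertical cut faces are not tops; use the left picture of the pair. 0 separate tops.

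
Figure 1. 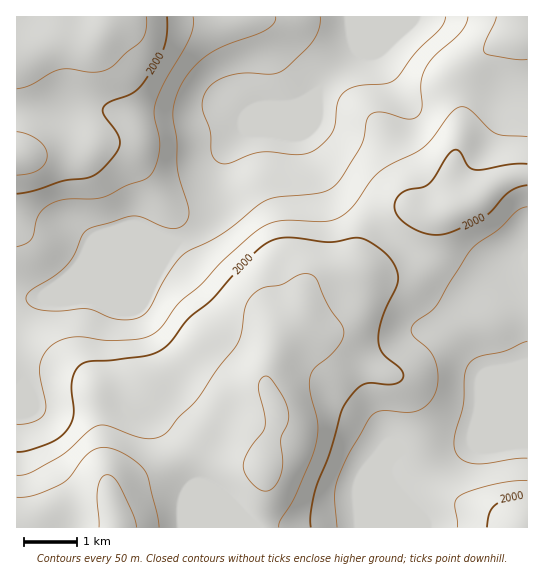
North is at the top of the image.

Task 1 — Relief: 1810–2170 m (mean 1970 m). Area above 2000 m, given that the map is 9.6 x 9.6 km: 34.3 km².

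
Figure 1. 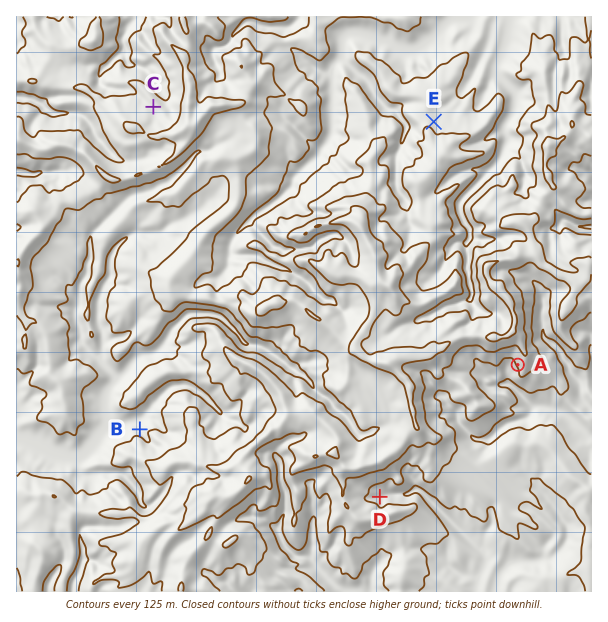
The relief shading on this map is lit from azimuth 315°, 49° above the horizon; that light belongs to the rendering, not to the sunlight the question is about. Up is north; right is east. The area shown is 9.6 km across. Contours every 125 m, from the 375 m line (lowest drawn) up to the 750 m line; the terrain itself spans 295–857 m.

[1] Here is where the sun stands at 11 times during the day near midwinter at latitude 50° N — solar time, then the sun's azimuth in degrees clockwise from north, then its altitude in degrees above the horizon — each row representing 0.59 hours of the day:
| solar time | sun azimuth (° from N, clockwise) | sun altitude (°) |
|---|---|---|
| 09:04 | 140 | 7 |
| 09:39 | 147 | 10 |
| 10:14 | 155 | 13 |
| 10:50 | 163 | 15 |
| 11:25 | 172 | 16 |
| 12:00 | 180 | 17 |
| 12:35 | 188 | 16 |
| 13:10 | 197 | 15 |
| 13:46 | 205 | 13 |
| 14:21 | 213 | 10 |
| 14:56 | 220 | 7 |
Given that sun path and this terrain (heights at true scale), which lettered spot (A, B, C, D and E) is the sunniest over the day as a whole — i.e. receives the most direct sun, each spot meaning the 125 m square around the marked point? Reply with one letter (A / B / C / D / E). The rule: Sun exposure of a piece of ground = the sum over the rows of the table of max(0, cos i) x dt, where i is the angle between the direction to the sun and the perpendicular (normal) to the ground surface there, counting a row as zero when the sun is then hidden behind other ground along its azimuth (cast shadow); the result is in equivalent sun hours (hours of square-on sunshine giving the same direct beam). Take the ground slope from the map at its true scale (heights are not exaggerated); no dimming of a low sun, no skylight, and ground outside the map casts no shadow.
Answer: A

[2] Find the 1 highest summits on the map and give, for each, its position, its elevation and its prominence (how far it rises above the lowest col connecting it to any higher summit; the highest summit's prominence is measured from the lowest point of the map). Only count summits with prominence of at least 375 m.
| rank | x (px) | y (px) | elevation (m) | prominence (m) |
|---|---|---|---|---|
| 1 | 389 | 285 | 857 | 562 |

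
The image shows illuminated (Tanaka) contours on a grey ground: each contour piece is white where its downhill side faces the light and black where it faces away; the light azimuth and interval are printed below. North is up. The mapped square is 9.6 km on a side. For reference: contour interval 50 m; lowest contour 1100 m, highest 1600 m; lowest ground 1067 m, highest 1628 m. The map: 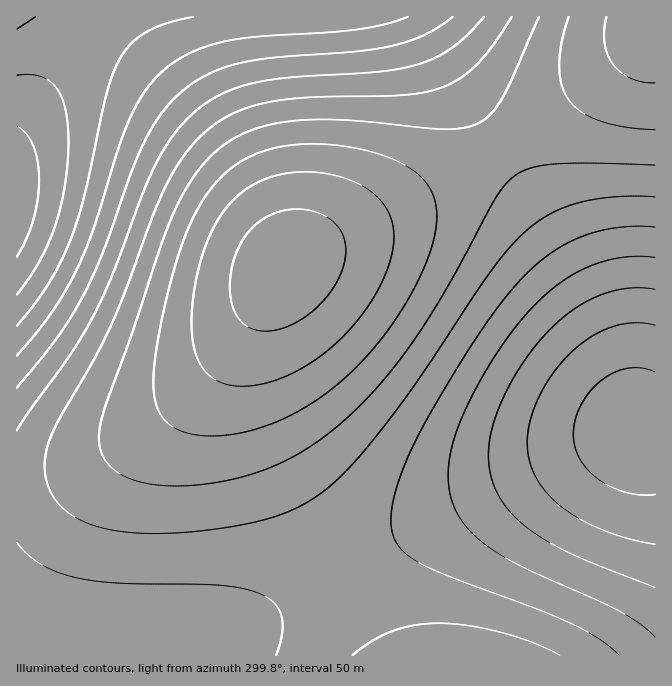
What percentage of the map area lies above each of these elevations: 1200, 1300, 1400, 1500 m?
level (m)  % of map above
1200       89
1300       75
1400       43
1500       17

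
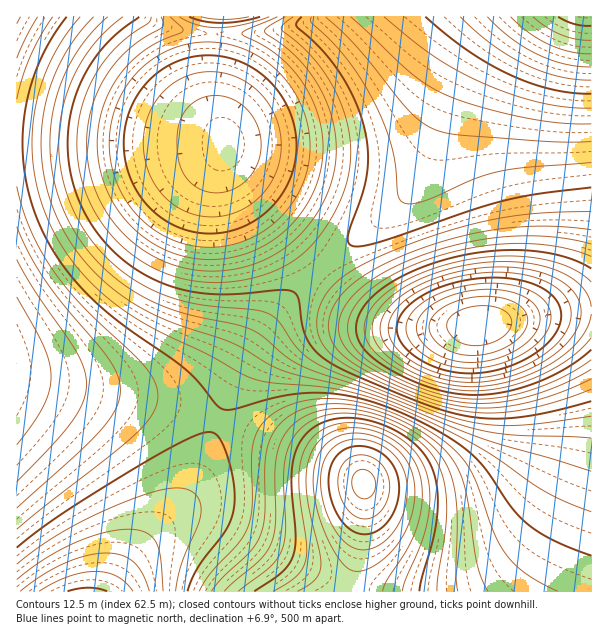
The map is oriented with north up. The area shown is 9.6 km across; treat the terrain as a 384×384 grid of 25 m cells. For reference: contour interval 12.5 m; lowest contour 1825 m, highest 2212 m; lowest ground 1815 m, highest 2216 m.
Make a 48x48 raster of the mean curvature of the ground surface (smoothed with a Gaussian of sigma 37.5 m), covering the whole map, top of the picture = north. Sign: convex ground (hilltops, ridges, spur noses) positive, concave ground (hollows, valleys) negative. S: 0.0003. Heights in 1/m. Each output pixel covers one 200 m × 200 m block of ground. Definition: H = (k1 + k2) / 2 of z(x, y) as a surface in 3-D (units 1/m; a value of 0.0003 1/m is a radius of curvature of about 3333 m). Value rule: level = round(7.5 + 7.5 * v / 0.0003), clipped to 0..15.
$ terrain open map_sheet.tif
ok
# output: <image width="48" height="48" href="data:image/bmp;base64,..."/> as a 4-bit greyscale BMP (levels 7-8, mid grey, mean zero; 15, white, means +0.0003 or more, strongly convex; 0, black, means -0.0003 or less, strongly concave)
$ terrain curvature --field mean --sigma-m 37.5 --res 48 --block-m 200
<image width="48" height="48" href="data:image/bmp;base64,Qk32BAAAAAAAAHYAAAAoAAAAMAAAADAAAAABAAQAAAAAAIAEAAATCwAAEwsAABAAAAAAAAAAAAAAABEREQAiIiIAMzMzAERERABVVVUAZmZmAHd3dwCIiIgAmZmZAKqqqgC7u7sAzMzMAN3d3QDu7u4A////AHd3d3d3d3eIiId3d3d3d3d3d3d3d3d3eHd3d3d3d3d3d3d3d3d3d3d3d3d3d3d3eHd3d3d3d3d3d3d3d3d4iIh3d3d3d3d3d4d3d3d3d3d3d3dmZ3eIiIiHd3d3d3d3d4h3d3d3d3d3d3ZmZ3iJmZmId3d3d3d3d4iHd3d3d3d3d2Zmd3iZmpmId3d3d3d3d4iId3d3d3d3d2Zmd4iaqqmYh3d3d3d3d4iIh3d3d3d3d2Znd4mqq6qYh3d3d3d3d4iIiHd3d3d3d3Z3eImru7qZh3d3d3d3d4iIiId3d3d3d3d3eJmru7qpiHd3d3iIiIiIiIh3d3d3d3d3eJq7zLupmIiIiIiIiIiIiIiId3d3d3d3iJq7zMuqmYiIiIiIiIiIiIiIiHd3d3d3iJq7zLuqmZiIiIiIiIiIiIiIiIiHd3d3iJqru7upmZmZmZmYiIiIiIiIiIiId3d3iJmqqqqZiIiJmZmZmIiIiIiIiIiIiHd3iImZmZiId3iIiZmZmYiIiIiIiIiIiId3d4iIiId2ZmZ3iIiZmYiIiIiIiIiIiId3d3d3d2ZVVVVWZ3iIiIiIiIiIiIiIiIh3d3d2ZlVURERFVmd3iIiIiIiIiIiIiIiHd3ZmVVRERERERVZnd4iIiIiIiIiIiIiId3ZmVVRERERERFVmZ4iIiIiIiIiIiIiIh3dmVURERVVEREVWZoiIiIiIiIiIiIiIiHd2ZVREREREREVVZoiIiIiIiIiIiIiIiIh3ZlVEREREREVVZoiIiIiId3d3iIiIiIiId2ZVVERERVVWZoiIiIh3d3d3d4iIiJmYiId2ZVVVVVZmZ4iIiHd3d3d3d3eIiJmZmZiId3ZmZmZ3d4iIh3d3d3d3d3d4iImZmZmZiIiHd3d3d4iId3d3d3d3d3d3iImZmZmZmZmYiIiIiIiHd3d3d3d3d3d3eIiJmZmZmZmZmZiIiIiHd3d3d3d3d3d3d4iImZmZmZmZmZmIiIh3d3d3d3d3d3d3d3iIiJmZmZmZmYiIiIh3d3d3d3d3d2d3d3eIiIiIiIiIiIiIiIh3d3d3d3d3d2Z3d3eIiIiIiIiIiIiIiId3d3d3d3d3d3Znd3d4iIiIiIiIiIiHd4d3d3d3d3d3d3Znd3d4iIiIiId3d3d3d4d3d3d3d3d3d3Znd3d4iIiIiHd3d3d3d4d3d3Z3d3d3d3Zmd3d4iIiIiHd3d3d3d4d3d3d3d3d3d3Zmd3d4iIiIh3d3d3d3d4d3d3dnd3d3d3Znd3d4iIiIh3d3d3d3d4h3d3dnd3d3d2Znd3d4iIiIh3d3d3d3eIh3d3d2d3d3d2Z3d3d4iIiIh3d3d3d4iIh3d3d3d3d3dmZ3d3d4iIiIh3d3d3eIiIiHd3d3d3d2Zmd3d3eIiIiIh3d3d4iIiIiHd3d3d3d3d3d3d3eIiIiIh3d3eIiIiIiId3d3d3d3d3d3d3iIiIiIh3d3iIiIiIiId3d3d5zv///9qIiIiIiId3d4iIiIiIiIh3d3rN3u7/////uIiIiId3eIiIiImQ=="/>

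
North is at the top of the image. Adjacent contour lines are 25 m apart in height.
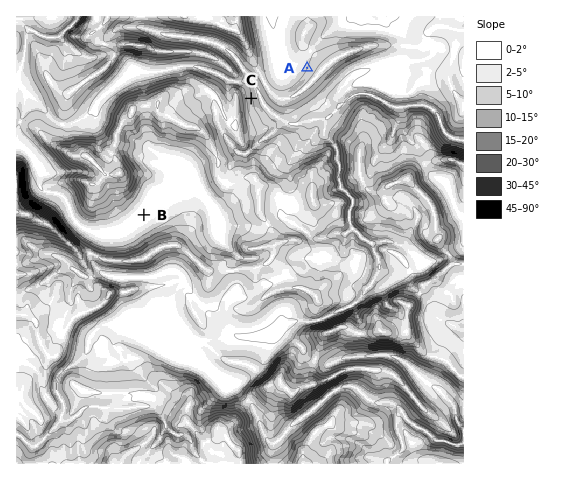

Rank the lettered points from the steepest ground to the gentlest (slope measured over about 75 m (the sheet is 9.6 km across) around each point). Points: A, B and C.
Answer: C A B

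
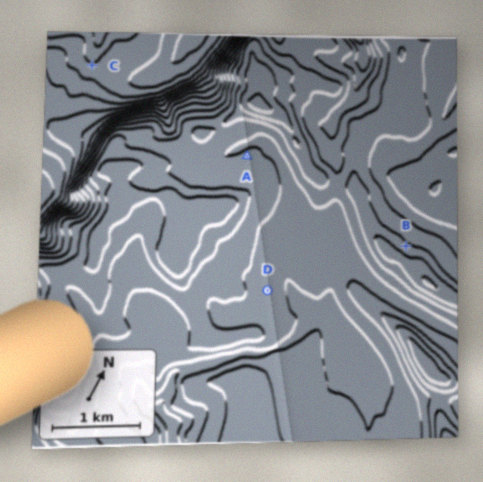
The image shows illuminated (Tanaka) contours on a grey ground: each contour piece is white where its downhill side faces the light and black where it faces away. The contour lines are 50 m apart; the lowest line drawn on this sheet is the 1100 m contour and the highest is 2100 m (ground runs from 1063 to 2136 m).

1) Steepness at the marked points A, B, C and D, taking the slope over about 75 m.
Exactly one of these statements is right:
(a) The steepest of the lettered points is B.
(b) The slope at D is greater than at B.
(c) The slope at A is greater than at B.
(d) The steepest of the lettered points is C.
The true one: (a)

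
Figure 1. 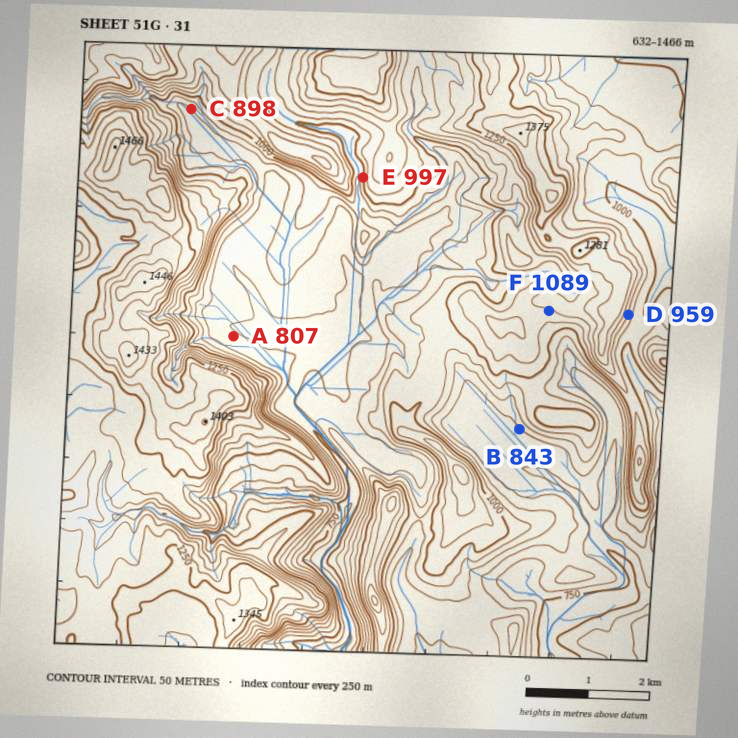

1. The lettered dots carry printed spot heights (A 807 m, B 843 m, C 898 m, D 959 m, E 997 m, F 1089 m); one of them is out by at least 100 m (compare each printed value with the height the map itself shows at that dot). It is D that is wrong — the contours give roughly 1084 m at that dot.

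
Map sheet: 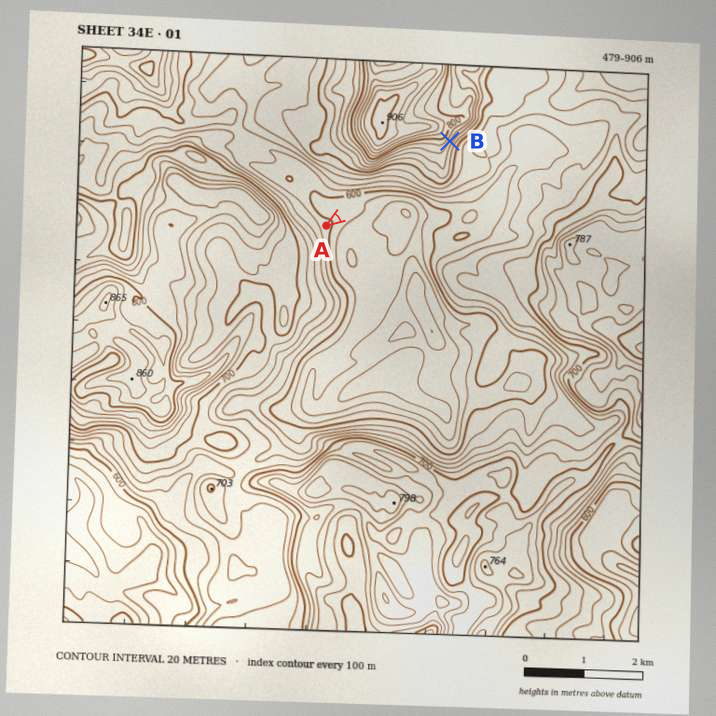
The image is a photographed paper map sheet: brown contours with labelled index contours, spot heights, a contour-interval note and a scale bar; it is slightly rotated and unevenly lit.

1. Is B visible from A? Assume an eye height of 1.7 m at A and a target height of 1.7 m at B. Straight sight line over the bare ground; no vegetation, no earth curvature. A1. no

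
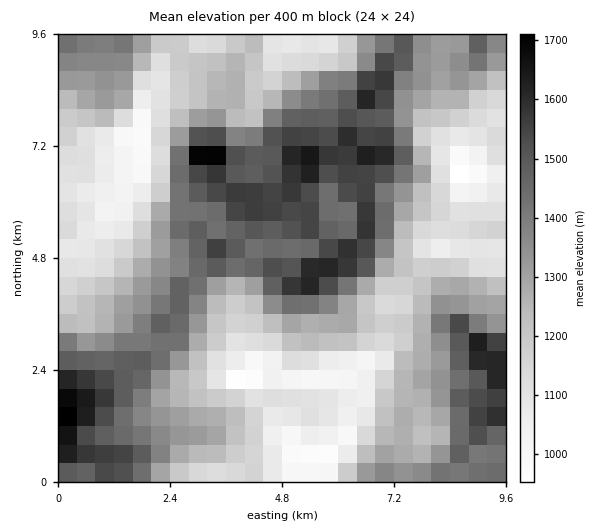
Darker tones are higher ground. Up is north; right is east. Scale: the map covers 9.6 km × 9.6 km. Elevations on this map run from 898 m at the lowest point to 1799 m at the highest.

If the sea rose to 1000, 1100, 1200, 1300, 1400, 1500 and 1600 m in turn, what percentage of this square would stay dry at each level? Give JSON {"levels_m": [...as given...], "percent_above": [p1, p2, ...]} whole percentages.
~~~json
{"levels_m": [1000, 1100, 1200, 1300, 1400, 1500, 1600], "percent_above": [97, 85, 67, 48, 33, 17, 5]}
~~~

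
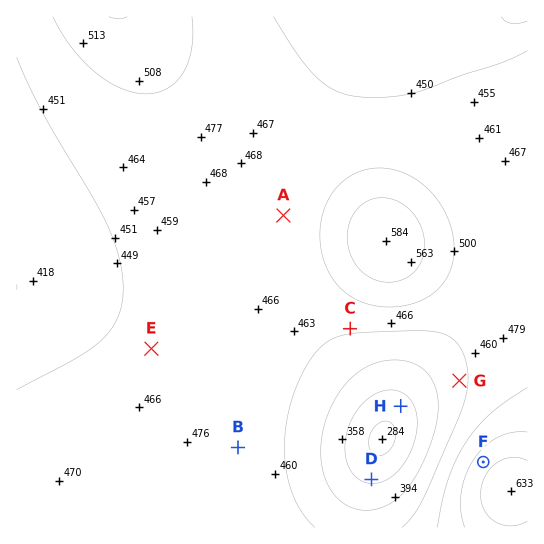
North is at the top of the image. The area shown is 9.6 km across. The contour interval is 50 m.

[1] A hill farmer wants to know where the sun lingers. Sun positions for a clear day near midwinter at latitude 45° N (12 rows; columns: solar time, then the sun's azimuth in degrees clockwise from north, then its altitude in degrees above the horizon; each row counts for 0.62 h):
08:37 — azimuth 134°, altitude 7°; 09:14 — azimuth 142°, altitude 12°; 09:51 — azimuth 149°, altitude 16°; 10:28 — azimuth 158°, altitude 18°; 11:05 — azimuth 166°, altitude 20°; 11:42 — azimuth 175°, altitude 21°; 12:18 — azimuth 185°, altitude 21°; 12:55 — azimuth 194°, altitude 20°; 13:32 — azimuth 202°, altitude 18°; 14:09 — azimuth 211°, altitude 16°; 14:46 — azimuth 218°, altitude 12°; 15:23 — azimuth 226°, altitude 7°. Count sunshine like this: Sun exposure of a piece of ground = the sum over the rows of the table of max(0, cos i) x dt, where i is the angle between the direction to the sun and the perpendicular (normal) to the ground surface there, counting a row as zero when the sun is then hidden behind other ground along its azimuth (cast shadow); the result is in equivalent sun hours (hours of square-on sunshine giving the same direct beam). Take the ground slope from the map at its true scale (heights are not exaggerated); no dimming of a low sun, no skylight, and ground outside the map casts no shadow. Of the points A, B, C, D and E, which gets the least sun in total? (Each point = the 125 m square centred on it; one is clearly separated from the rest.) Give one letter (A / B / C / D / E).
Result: D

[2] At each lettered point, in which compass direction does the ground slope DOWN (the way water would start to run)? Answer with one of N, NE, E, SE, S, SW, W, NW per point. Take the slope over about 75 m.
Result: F NW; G W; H SW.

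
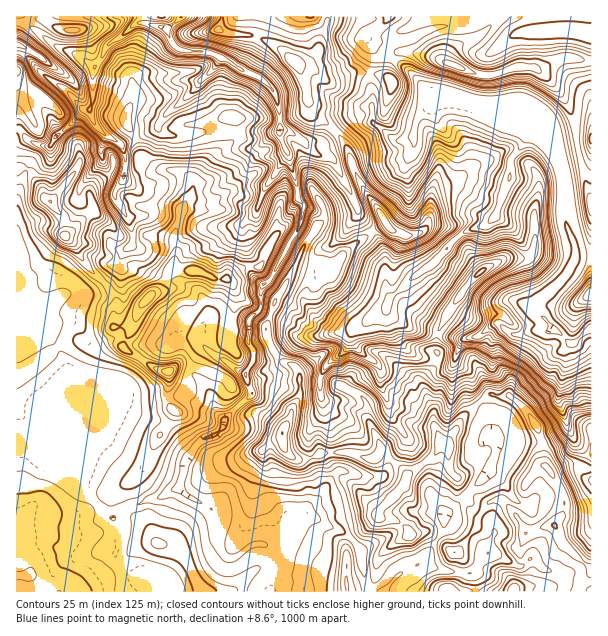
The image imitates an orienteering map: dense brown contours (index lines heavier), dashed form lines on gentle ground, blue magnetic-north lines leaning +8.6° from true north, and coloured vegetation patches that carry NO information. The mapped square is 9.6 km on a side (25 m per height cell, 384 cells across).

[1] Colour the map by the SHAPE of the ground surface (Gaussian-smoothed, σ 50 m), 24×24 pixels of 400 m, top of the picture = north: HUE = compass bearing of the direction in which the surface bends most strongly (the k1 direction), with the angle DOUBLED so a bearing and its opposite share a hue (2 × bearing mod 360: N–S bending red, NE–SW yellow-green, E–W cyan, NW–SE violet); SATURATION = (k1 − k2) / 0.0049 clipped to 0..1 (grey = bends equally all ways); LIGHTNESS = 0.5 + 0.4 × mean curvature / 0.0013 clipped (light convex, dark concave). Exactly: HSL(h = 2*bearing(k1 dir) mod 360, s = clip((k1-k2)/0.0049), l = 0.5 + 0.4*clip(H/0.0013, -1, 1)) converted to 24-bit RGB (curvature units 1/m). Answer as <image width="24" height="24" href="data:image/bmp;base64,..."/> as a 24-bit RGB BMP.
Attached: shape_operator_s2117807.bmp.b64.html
<image width="24" height="24" href="data:image/bmp;base64,Qk32BgAAAAAAADYAAAAoAAAAGAAAABgAAAABABgAAAAAAMAGAAATCwAAEwsAAAAAAAAAAAAAe4l9eYqFi4SOh36IfnSAfHVybV1pirmIcWuQnnmPanqDenWGcHiAx9KBhTuQVoZgV4mIasFcrVAuQEuNueG/rFythFVum4BvgIZ6f3h1enxwf39yjGqMl2+KfqWeeqB1dV52b4JojHGBc3uCd3WCxdyVMBxXyn+JS2s4PjqQwuPbOGZno1MyXXs4opF4btLIhYaAgXyBf4WGgJGQZV98iqWTj4yZlnyNYVx8knx8dYFzan18cm2Hi0E8vFVxOblwy9HoNp21kFFUdl+jRoRFn4XIuNidJ0ZNj3+PhY2Pfn6NjWNzVo1UX49Peo51g1JYaVp0mYZ5gYJxb21XVXBeZVt+nsex0o2ZWYY8YT5XToFauHa8ds/Aa2o9wreGRVmoeYiAiXx4eGhzenuKpI+jp5GLNmlgpXiThmaFjotmkGNdmIddSHFTSZiDhZU8jWdF1ImISThck9mlPGpXiEqSvoeerd2lYS9YgXx2fXd2eXp+eIF+eHV/tJaNW35jQnmWkIaxqnXFx228wOvaqZHbUk7TjqbZY8+uolO9zXTFVLhIeGKIU3JtuquBqdSUqEbWf4J5fn1+fX9/en59cnl8rIGSrXCAM3U3I21DVGo8yYGpwdeFMIRwfFBZqm5Ay2+zQyNVoNmmym6iYWtybWVyq9RzRK6/vh9kfIV7fX5/f4CAfH9/dXp9dFpy1tShlX27ayZ9J8ynUZKn9N3XHjZRe0VDwOOeLRtFWI6co96C11DNmVyZUVyI1fbZIg1Bo9y1hIV8dn95fXt5fXt1bmFiXD4+mNA0jV+LjK3ACw2ZiatN2sZ4CAY71/TkitSPRh9ni7qJnsl2KEGGiIzf1Of3c6yVNxpmtKp1kX6TjHuMfGhvh15snFBIlu3n8bzuTWulpzQlAE2H16V6xfDbiyjzF68oxix4Pc/UpHFI2KhdEjZdUdaov9yWgTtTPitYkJZfdnx2gG+EgYGcmFWpuNuXVmVAZHZPdk9bho6wJgB85PjTMzYZQlwXgxwZM6xkonBNkTGp7MKbEjwFSW0RaT4dcl88gTJRR4spf31+dnx/bXWBdKipvXC+uoxuUmtcb4Vkf3plBqQA/7V0WF+br1FYSmVURG5GT2M/To2R15212aegP6O1XKrQekSEiU2xyWhwgHiBgYN3bV1dXqpRQniW79HjomG7ajhGaKxu1u/OABBC03iXvoG1gbGbYJORQIR/TX54UXF5+NPXYk0yJSYVO2MuJV9O7cnsgm+BfGFdnatFUspnQGJ4RHVm0IOhudfpkqjY2kDcALyo+KWXV3qa17O4VWNtfT40MlMkG0Y1iKdt+NP2vLbquLjZMI2PQqcxd010yGG3tOe7N1WMKYWZjVOfp8h4aI9MZIJOLTFV+dLVADQ035NiMLGX45nVlCmq3Nf0KoJUDp8xRXR6zXOS6qydRj6HtkBNXjV0atJPxXWiiNLfORR0XI9Izpd5f0VctLBSJnRV2JdGADSv+d/GQ36TPA890PvhYSSc9dbjPjmtFzQTXyhE8/TXKCBC1VdgPV+v9djWLmpp4NCDECBsmFmbX6Vht4d/fKhnwnd6DpKUjgCh2vnSYy1wfv+3rG5zIhhA5b6djl2NhKmHJUxd7ODHLSZkadJfa8mcKzNq98/B5gXzARCQgr6SirrKqq3Ii3arvXC/E7TGMgC16eiyZhFgtuiZQD4vIC0+3cKpk3SntZGdGzFQ4/LXRR9dZMhjpX8tBCYv8vHZADbWdQAygcOKaltHfGpPm2FYpqRSXc07QAp2QScXdeN3t4ShYkeFJTJHp9SPnU2NnKi1VUPNq4RBTi1afeBjaYXI5jooANsaLwQnwuHDVmw+Q2+vjnKtpW6Qzr2XHDOstCaWk9CwW75ndi9S1YdONGRte5BDiLBsb1VJcV5VfXNzYTlj3dRidbeg0fftiwM7GzNovKqVopSzOLGoOXWMmLaeqr6uRBBOua1UwsKRjGJTKTFY5dGyO2h8dHNfX0gzXVUnS1cvRSgmfdRsXFGJWO1jiAAGp+7sFRVRz8+5iIy7emTOM4TrYNVqLAsHJwwWnNOOfrSMjZu2UU+y0u3HNworjjkxpuby09v41b7xpcvjg8StdFNtsGr/yg0XKBMLCEogu8uNqamBMgkONyMDLhEFVap/jMfStNzTw42JVomAWD5Rj1dKXG7M1ObtvFRONkIiRn8+o2ZmpXfAe3rMsxxJY0fSpqfoqYLVBrmB6RocAF6myWX71NH6bY3Ia51dYWxFxHFtrF2DVnGSUmuspG1bWJVFl2JUuIWfVo2cX41TfYhTjW9a"/>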